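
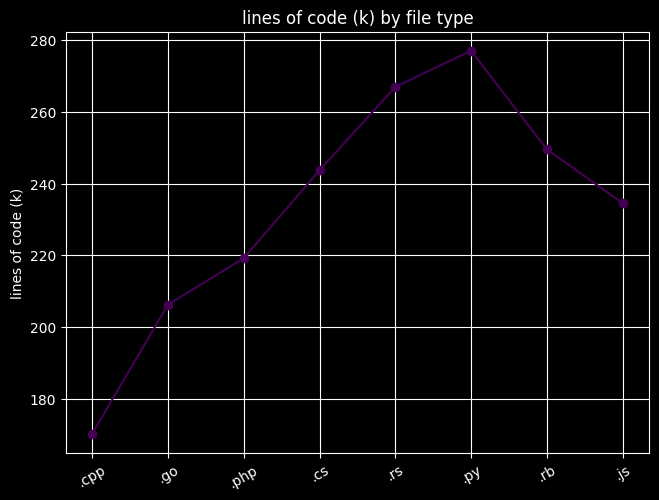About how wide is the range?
≈ 110

Max .py ≈ 280, min .cpp ≈ 170; range ≈ 110.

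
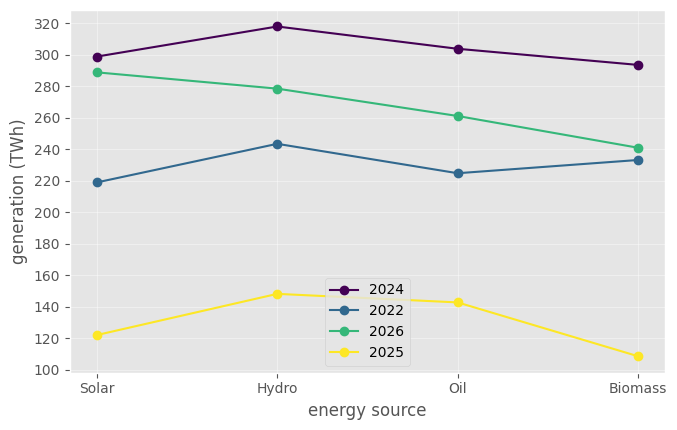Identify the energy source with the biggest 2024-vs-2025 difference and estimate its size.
Biomass: 2024 ≈ 300, 2025 ≈ 100 → gap ≈ 200. Next-largest (Solar) is only ≈ 180.

Biomass, ≈ 200 TWh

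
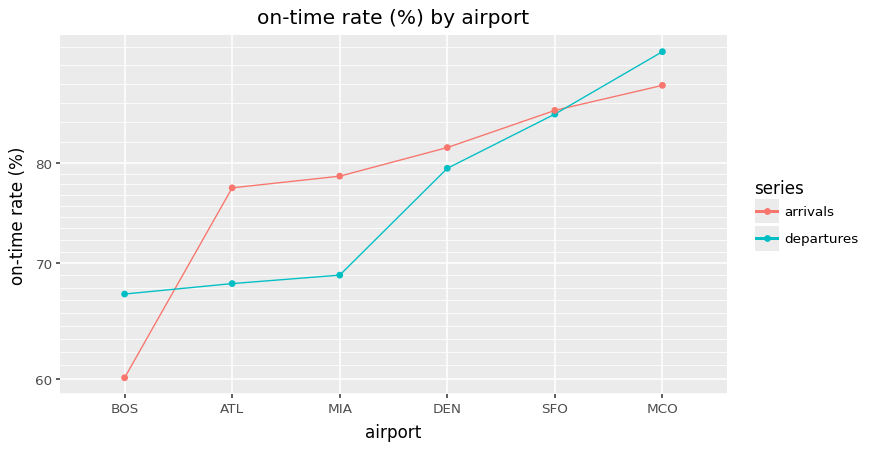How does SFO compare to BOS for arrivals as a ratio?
SFO ≈ 85, BOS ≈ 60; 85/60 ≈ 1.42.

≈ 1.42×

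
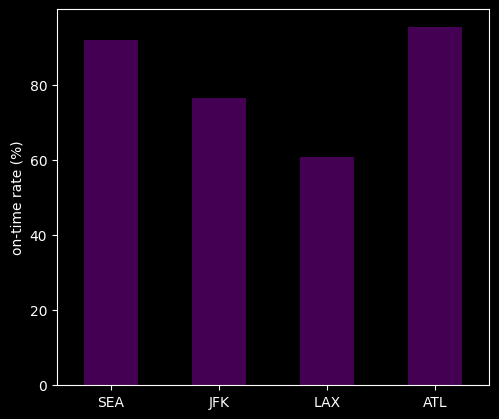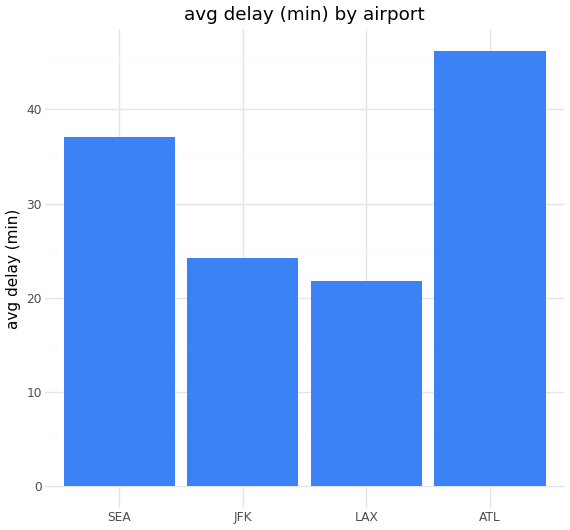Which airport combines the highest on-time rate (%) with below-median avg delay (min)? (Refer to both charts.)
Chart 2 median avg delay (min) ≈ 30; below-median airports: JFK, LAX. Among those, JFK has the highest on-time rate (%) (≈ 80).

JFK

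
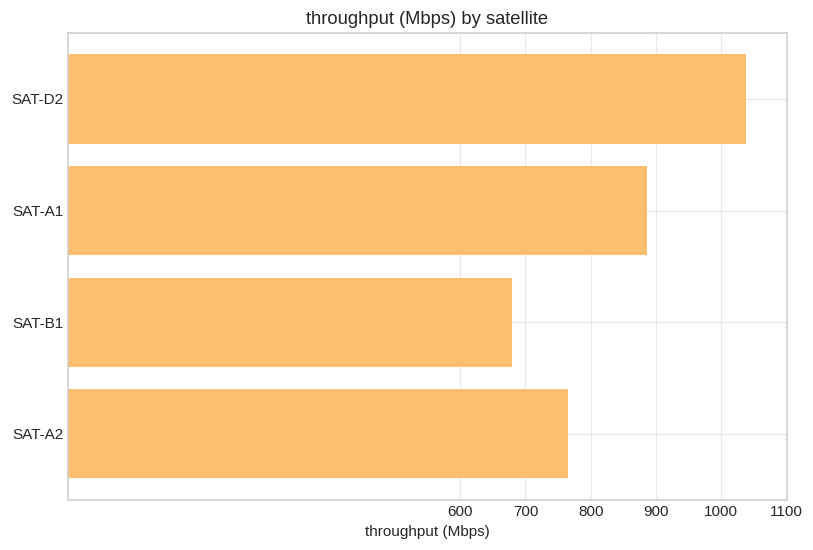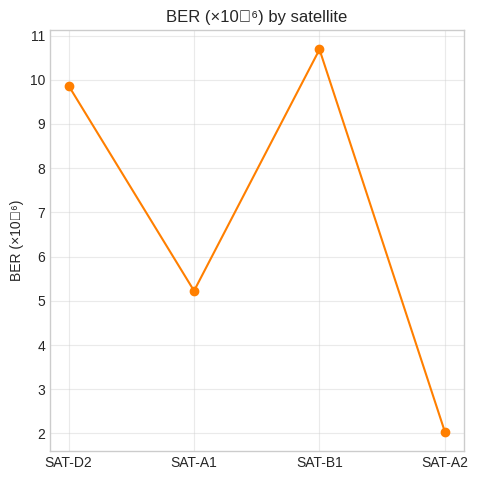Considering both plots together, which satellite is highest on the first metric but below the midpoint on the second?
SAT-A1

Chart 2 median BER (×10⁻⁶) ≈ 8; below-median satellites: SAT-A1, SAT-A2. Among those, SAT-A1 has the highest throughput (Mbps) (≈ 900).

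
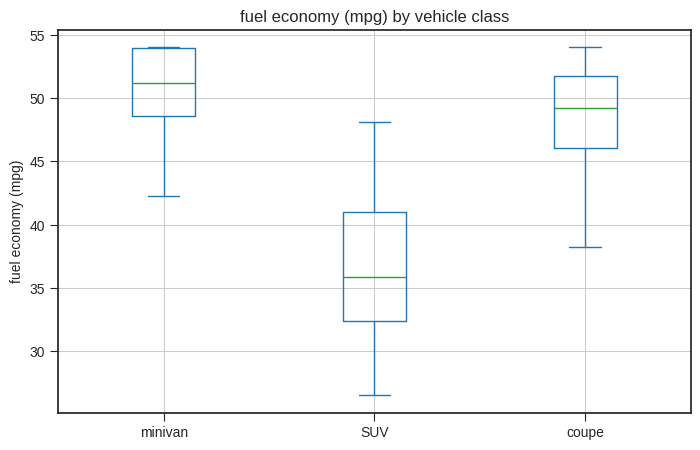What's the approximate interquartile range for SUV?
≈ 10

Q3 ≈ 42, Q1 ≈ 32; IQR ≈ 10.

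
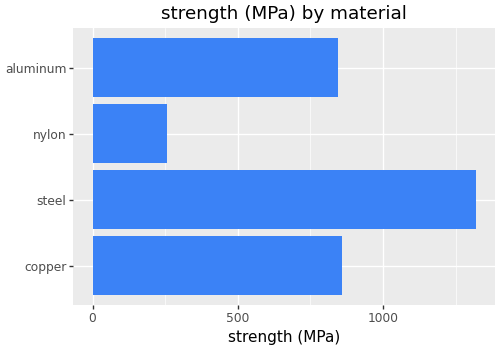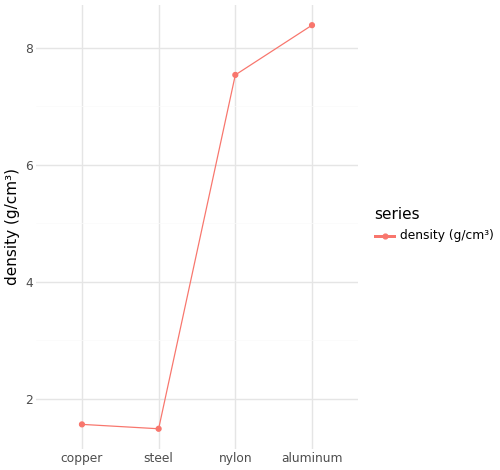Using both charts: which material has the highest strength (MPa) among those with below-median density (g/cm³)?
steel

Chart 2 median density (g/cm³) ≈ 5; below-median materials: copper, steel. Among those, steel has the highest strength (MPa) (≈ 1400).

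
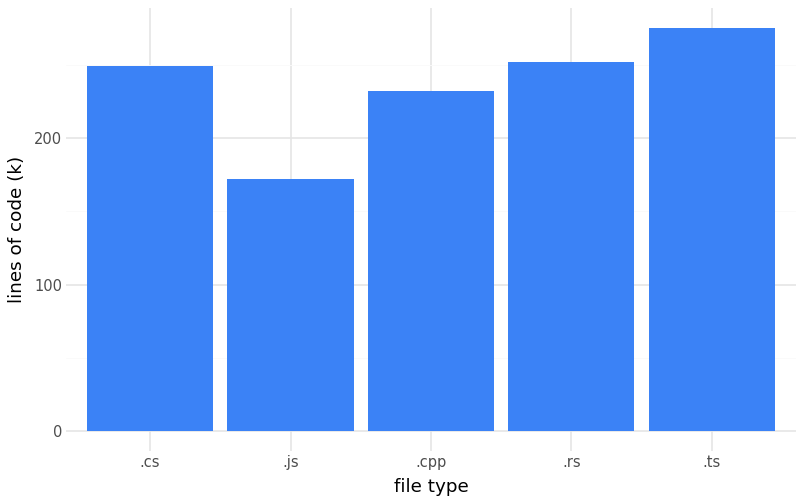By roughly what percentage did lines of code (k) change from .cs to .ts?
≈ +10%

.cs ≈ 250, .ts ≈ 275; (275 − 250) / 250 ≈ +10%.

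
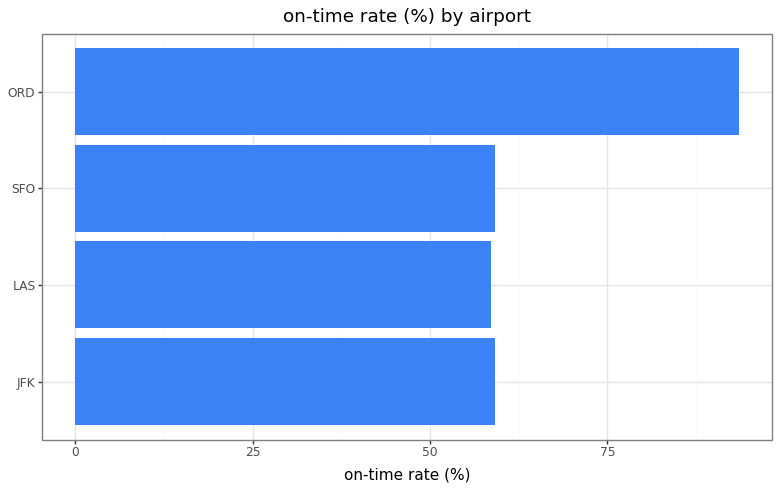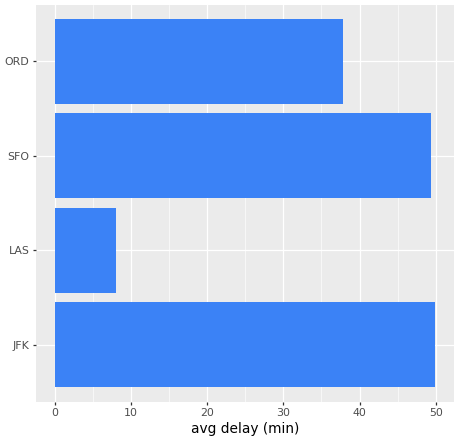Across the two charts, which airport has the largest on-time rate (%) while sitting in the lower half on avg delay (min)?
ORD

Chart 2 median avg delay (min) ≈ 45; below-median airports: LAS, ORD. Among those, ORD has the highest on-time rate (%) (≈ 90).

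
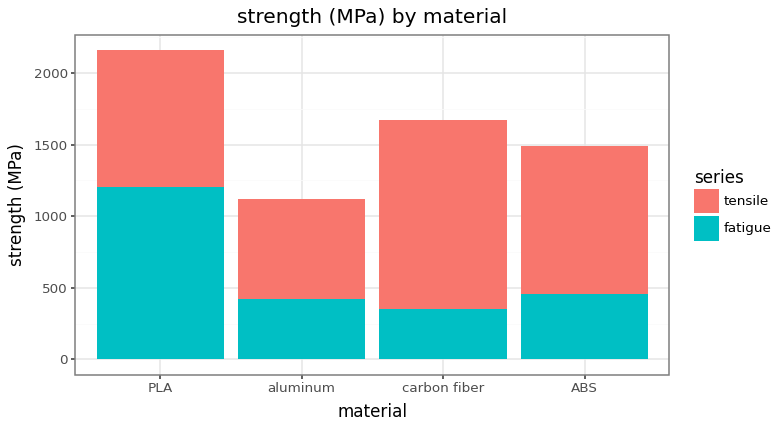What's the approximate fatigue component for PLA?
≈ 1200

fatigue top ≈ 1200, bottom ≈ 0; segment ≈ 1200.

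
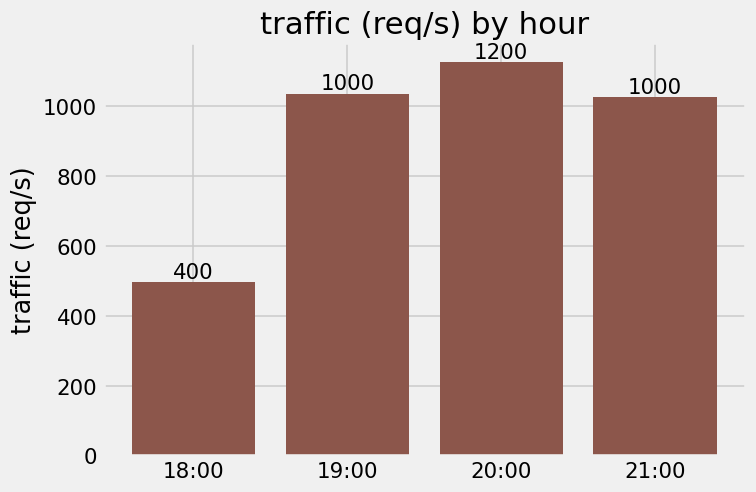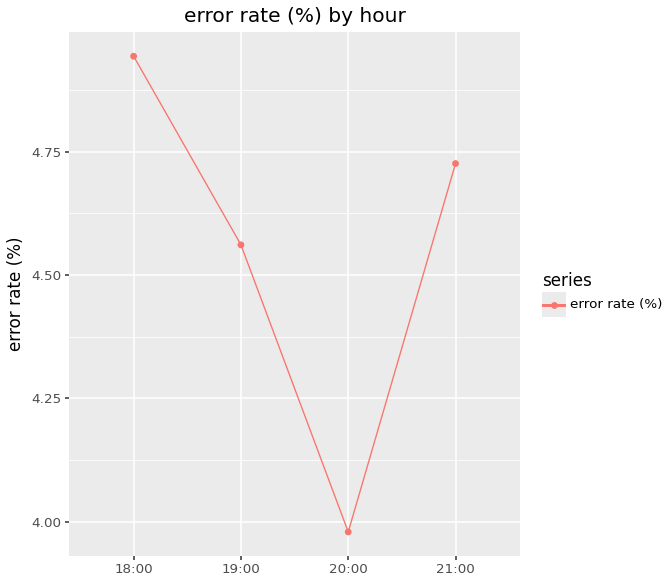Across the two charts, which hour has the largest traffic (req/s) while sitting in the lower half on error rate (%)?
Chart 2 median error rate (%) ≈ 4.5; below-median hours: 19:00, 20:00. Among those, 20:00 has the highest traffic (req/s) (≈ 1200).

20:00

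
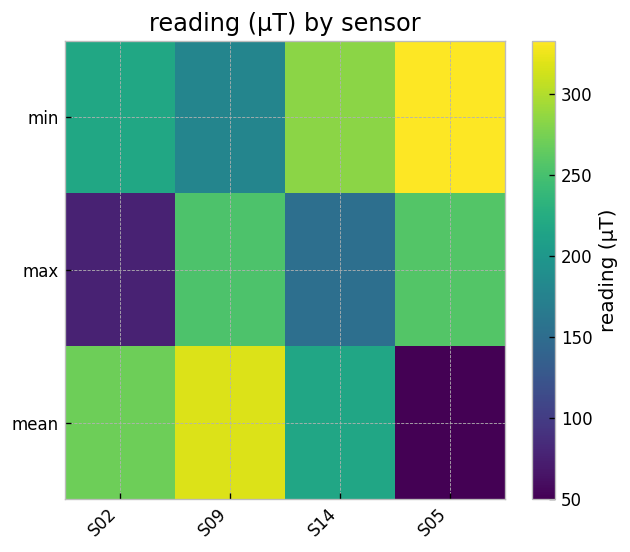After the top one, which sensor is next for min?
S14

Top 3 for min: S05 ≈ 325, S14 ≈ 275, S02 ≈ 225.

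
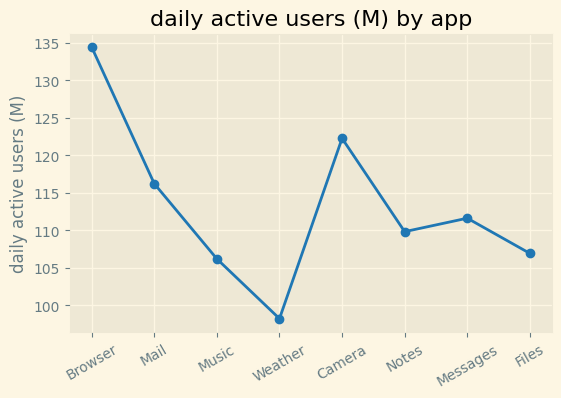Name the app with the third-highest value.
Top 4: Browser ≈ 135, Camera ≈ 120, Mail ≈ 115, Messages ≈ 110.

Mail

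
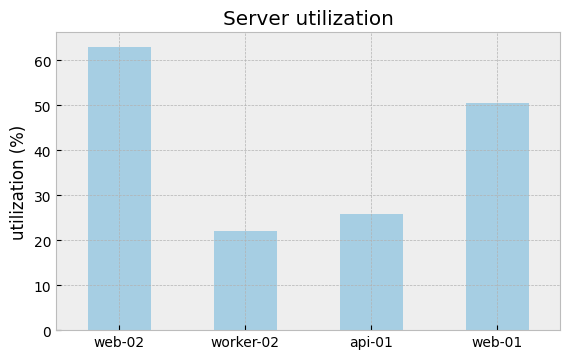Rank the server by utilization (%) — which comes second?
web-01

Top 3: web-02 ≈ 60, web-01 ≈ 50, api-01 ≈ 30.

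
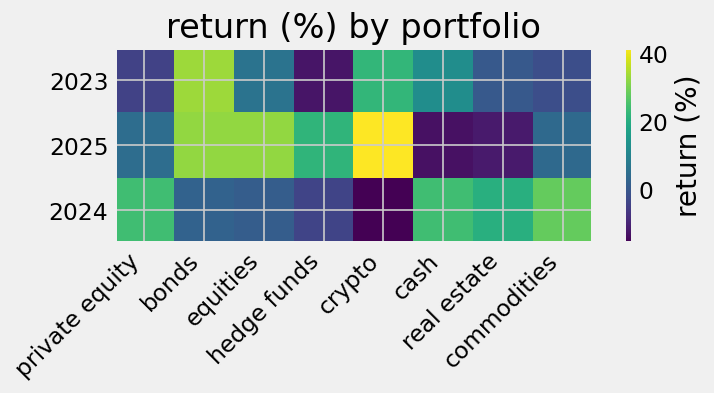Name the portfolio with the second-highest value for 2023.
Top 3 for 2023: bonds ≈ 35, crypto ≈ 20, cash ≈ 10.

crypto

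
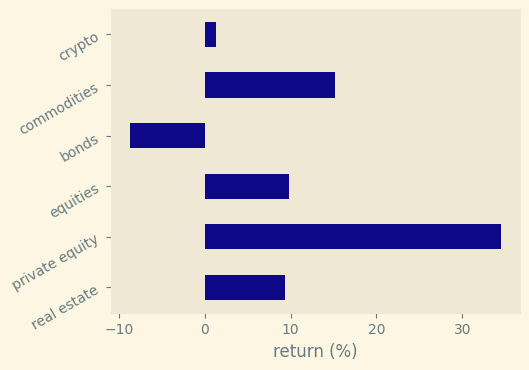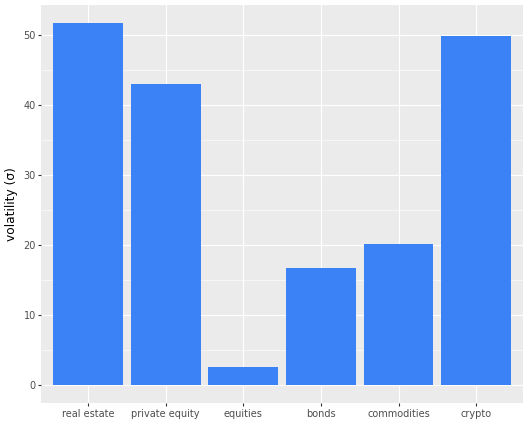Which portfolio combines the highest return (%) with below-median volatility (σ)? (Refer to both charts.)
commodities

Chart 2 median volatility (σ) ≈ 30; below-median portfolios: equities, bonds, commodities. Among those, commodities has the highest return (%) (≈ 15).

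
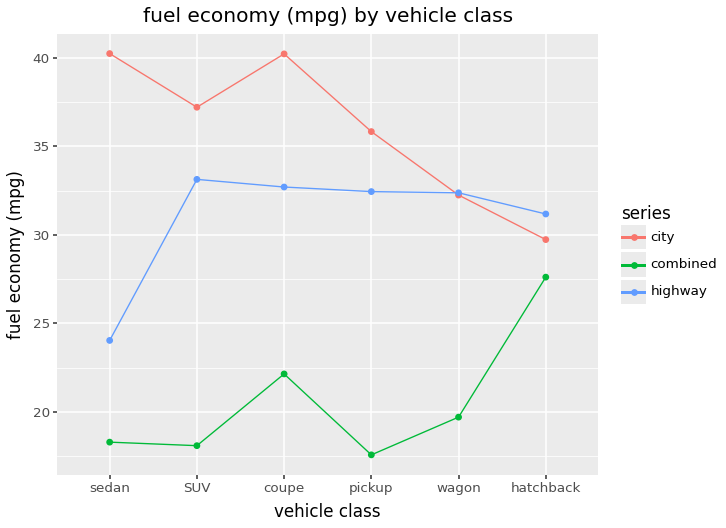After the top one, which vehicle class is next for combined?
Top 3 for combined: hatchback ≈ 28, coupe ≈ 22, wagon ≈ 20.

coupe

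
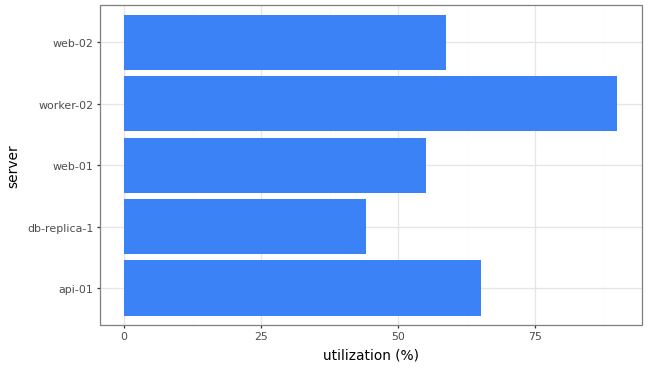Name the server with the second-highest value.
Top 3: worker-02 ≈ 90, api-01 ≈ 70, web-02 ≈ 60.

api-01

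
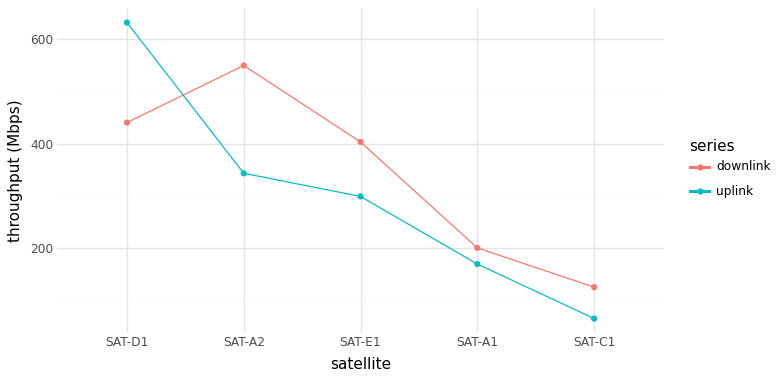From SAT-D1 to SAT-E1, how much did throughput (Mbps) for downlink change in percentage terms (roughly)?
SAT-D1 ≈ 450, SAT-E1 ≈ 400; (400 − 450) / 450 ≈ -11.1%.

≈ -11.1%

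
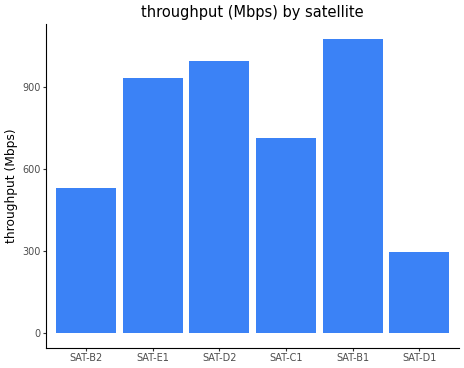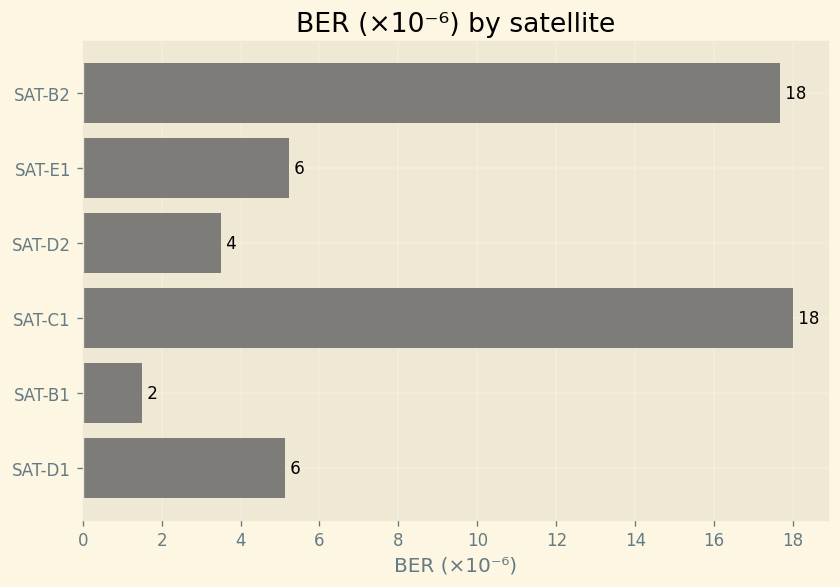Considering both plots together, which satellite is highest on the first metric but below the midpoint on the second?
Chart 2 median BER (×10⁻⁶) ≈ 6; below-median satellites: SAT-D2, SAT-B1, SAT-D1. Among those, SAT-B1 has the highest throughput (Mbps) (≈ 1100).

SAT-B1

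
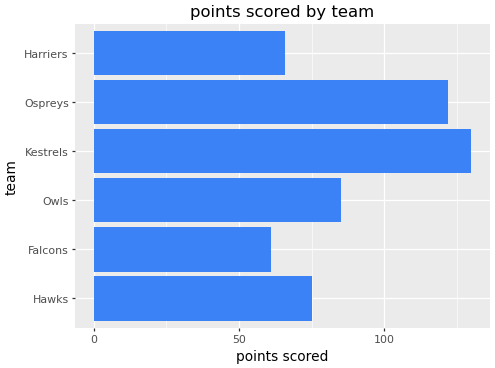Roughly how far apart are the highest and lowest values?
≈ 60

Max Kestrels ≈ 120, min Falcons ≈ 60; range ≈ 60.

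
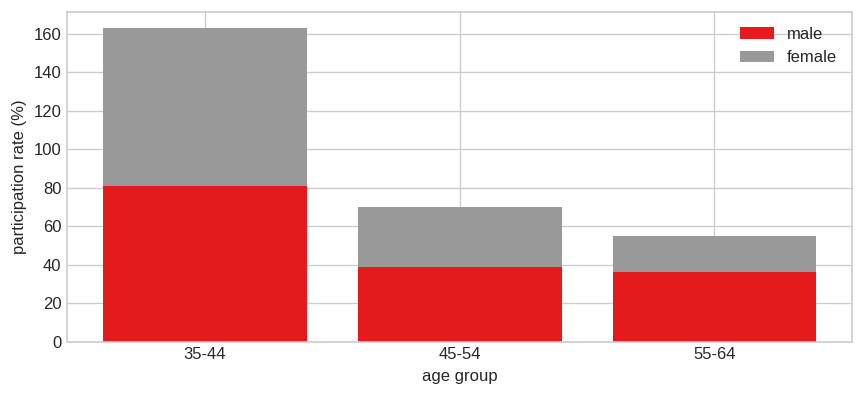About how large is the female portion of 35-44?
≈ 80

female top ≈ 160, bottom ≈ 80; segment ≈ 80.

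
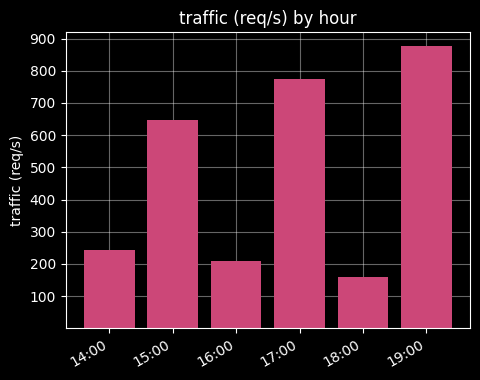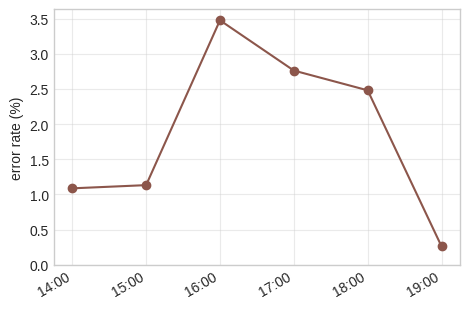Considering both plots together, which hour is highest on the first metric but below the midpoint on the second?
19:00

Chart 2 median error rate (%) ≈ 2; below-median hours: 14:00, 15:00, 19:00. Among those, 19:00 has the highest traffic (req/s) (≈ 900).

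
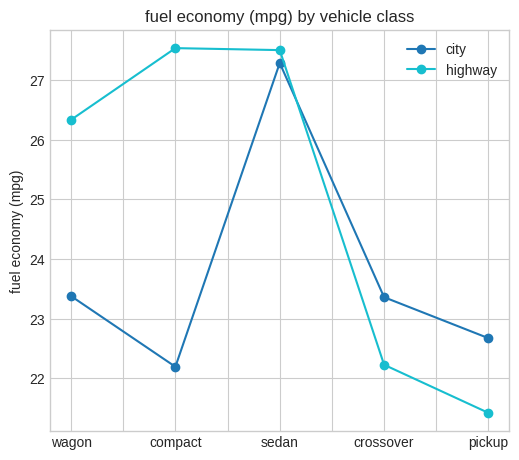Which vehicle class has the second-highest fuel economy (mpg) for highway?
Top 3 for highway: compact ≈ 28, sedan ≈ 27, wagon ≈ 26.

sedan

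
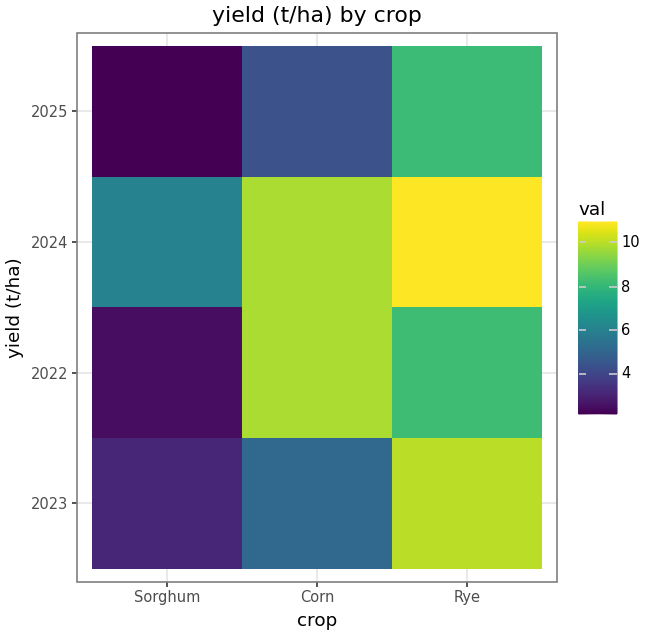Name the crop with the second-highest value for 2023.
Corn

Top 3 for 2023: Rye ≈ 10, Corn ≈ 5, Sorghum ≈ 3.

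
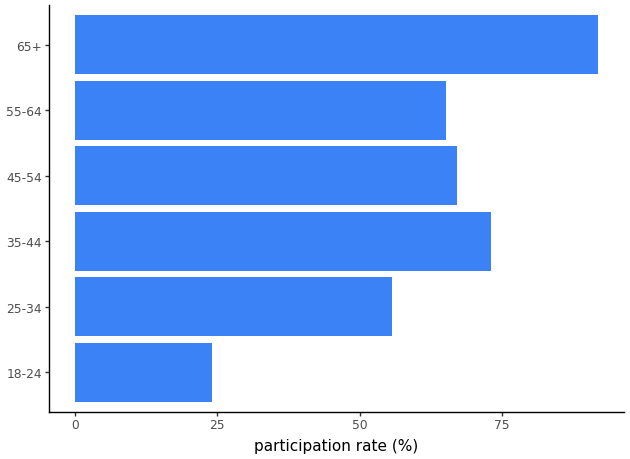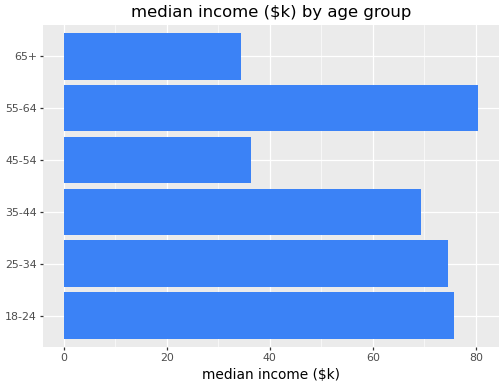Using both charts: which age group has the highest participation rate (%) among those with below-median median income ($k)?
Chart 2 median median income ($k) ≈ 70; below-median age groups: 35-44, 45-54, 65+. Among those, 65+ has the highest participation rate (%) (≈ 90).

65+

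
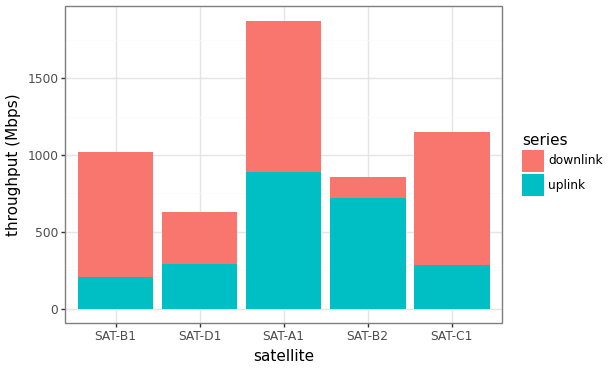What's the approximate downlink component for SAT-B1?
≈ 800

downlink top ≈ 1000, bottom ≈ 200; segment ≈ 800.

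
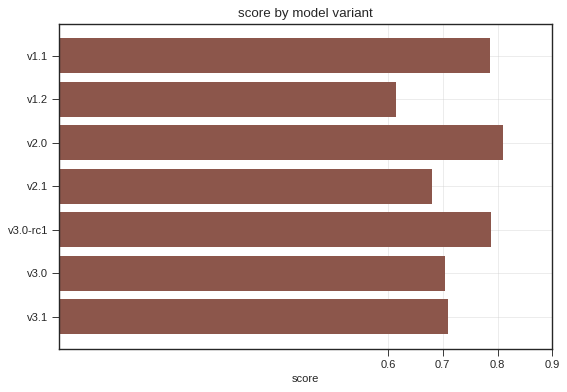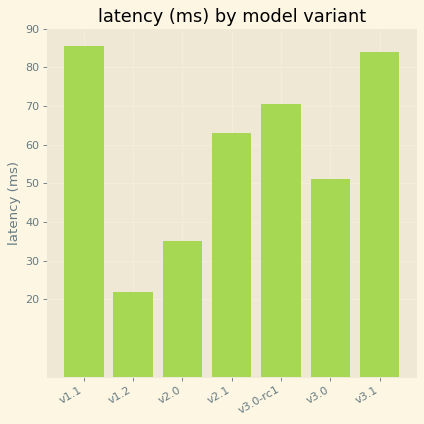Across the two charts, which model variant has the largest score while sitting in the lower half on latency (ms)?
Chart 2 median latency (ms) ≈ 60; below-median model variants: v1.2, v2.0, v3.0. Among those, v2.0 has the highest score (≈ 0.8).

v2.0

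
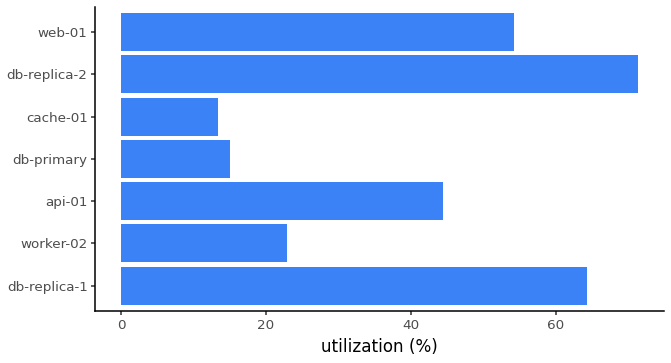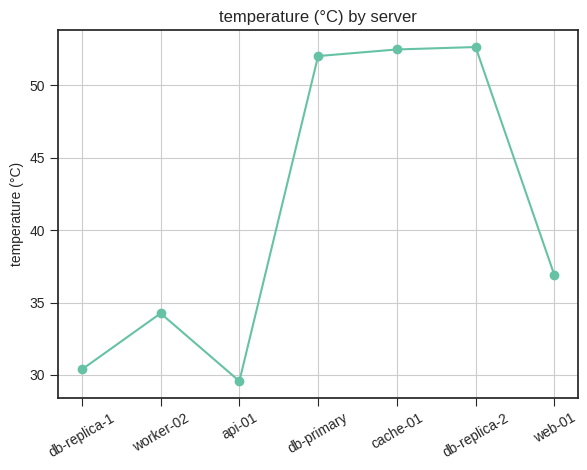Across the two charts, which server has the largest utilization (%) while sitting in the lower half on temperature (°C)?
db-replica-1

Chart 2 median temperature (°C) ≈ 35; below-median servers: db-replica-1, worker-02, api-01. Among those, db-replica-1 has the highest utilization (%) (≈ 60).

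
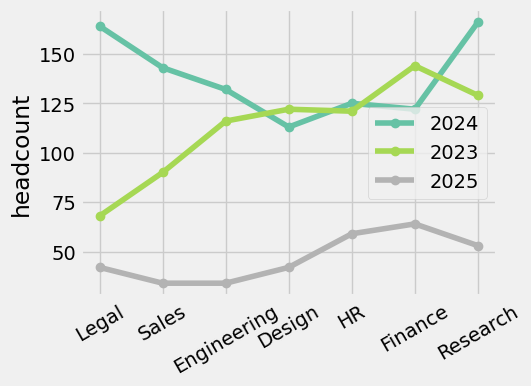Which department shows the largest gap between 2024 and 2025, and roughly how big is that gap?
Legal, ≈ 120

Legal: 2024 ≈ 160, 2025 ≈ 40 → gap ≈ 120. Next-largest (Research) is only ≈ 100.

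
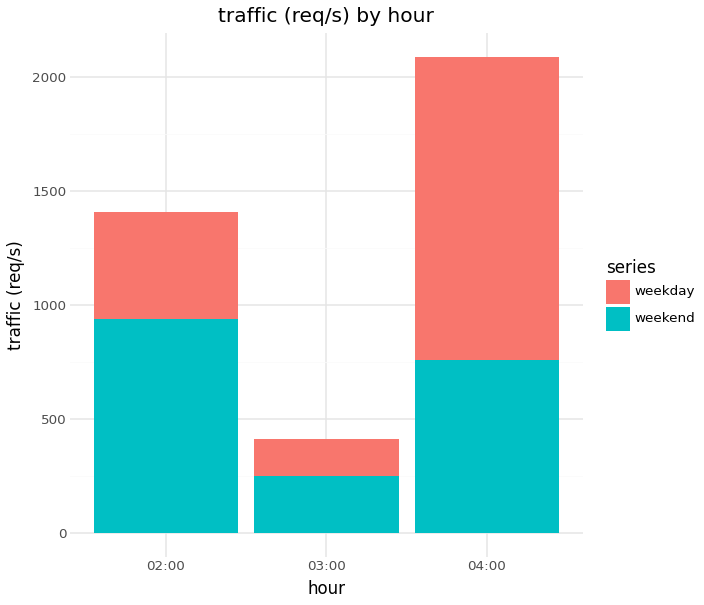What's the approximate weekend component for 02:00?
≈ 1000

weekend top ≈ 1000, bottom ≈ 0; segment ≈ 1000.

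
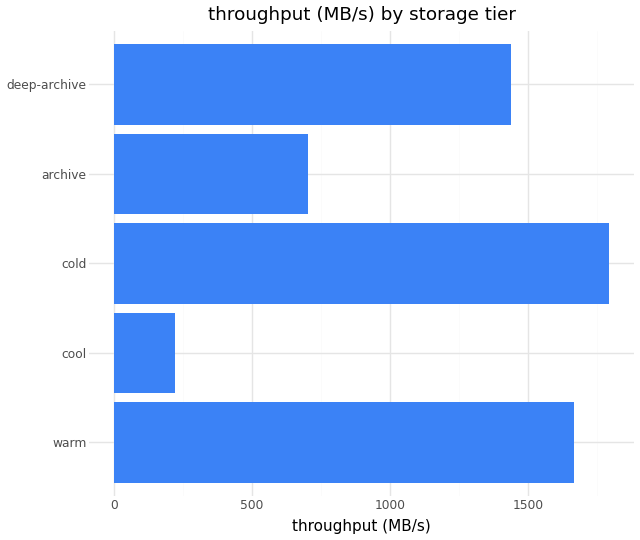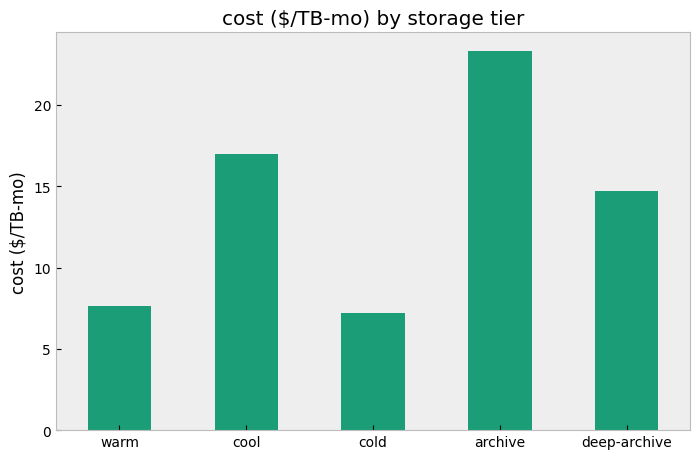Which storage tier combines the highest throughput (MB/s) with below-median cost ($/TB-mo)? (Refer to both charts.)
cold

Chart 2 median cost ($/TB-mo) ≈ 15; below-median storage tiers: warm, cold. Among those, cold has the highest throughput (MB/s) (≈ 1800).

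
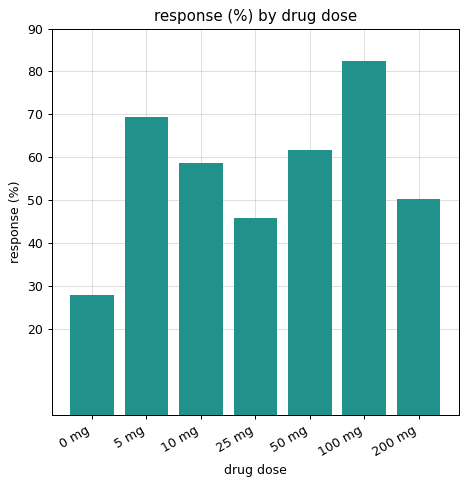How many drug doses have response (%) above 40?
Above 40: 5 mg, 10 mg, 25 mg, 50 mg, 100 mg, 200 mg.

6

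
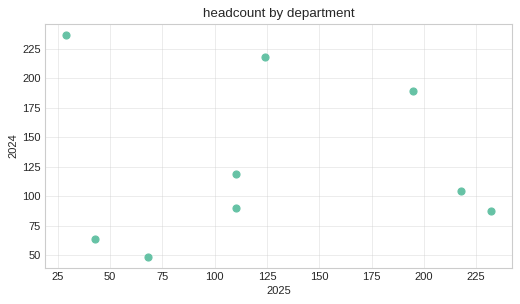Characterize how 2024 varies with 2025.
Points are roughly uncorrelated; weak (|r| ≈ 0.1).

no clear correlation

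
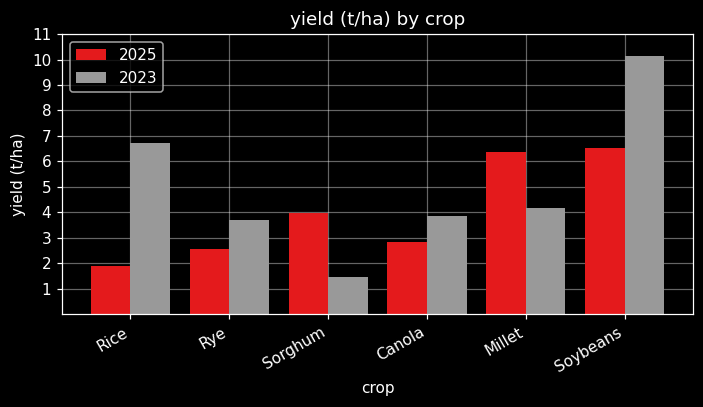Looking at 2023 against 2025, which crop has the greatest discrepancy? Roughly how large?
Rice: 2023 ≈ 7, 2025 ≈ 2 → gap ≈ 5. Next-largest (Soybeans) is only ≈ 3.

Rice, ≈ 5 t/ha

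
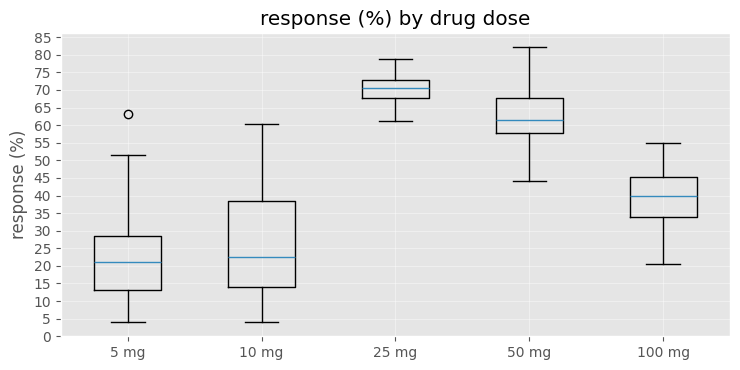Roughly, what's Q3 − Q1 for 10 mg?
≈ 25

Q3 ≈ 40, Q1 ≈ 15; IQR ≈ 25.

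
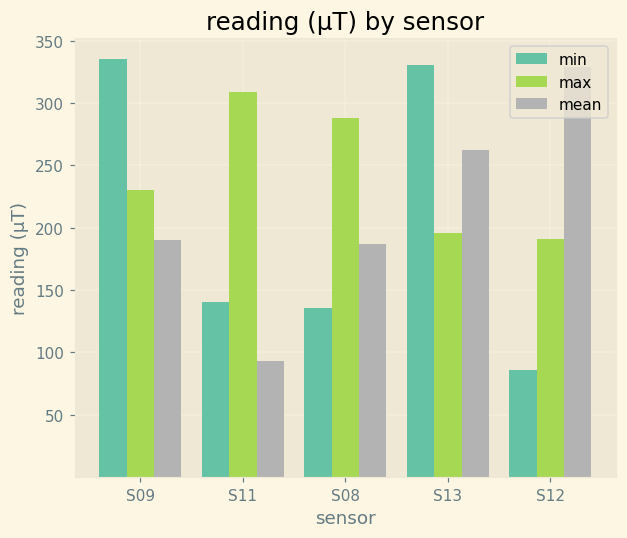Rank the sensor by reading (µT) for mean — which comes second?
Top 3 for mean: S12 ≈ 350, S13 ≈ 250, S09 ≈ 200.

S13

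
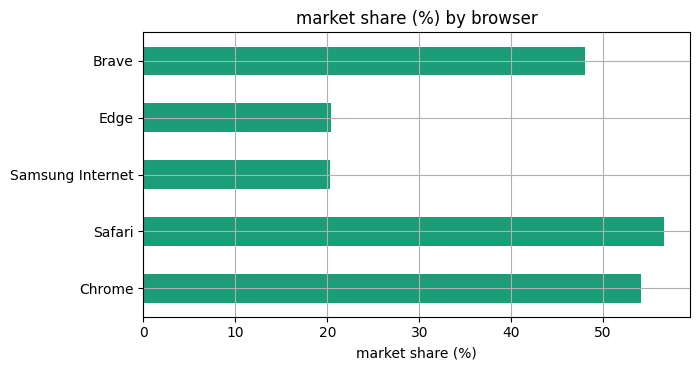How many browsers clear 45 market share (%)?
Above 45: Chrome, Safari, Brave.

3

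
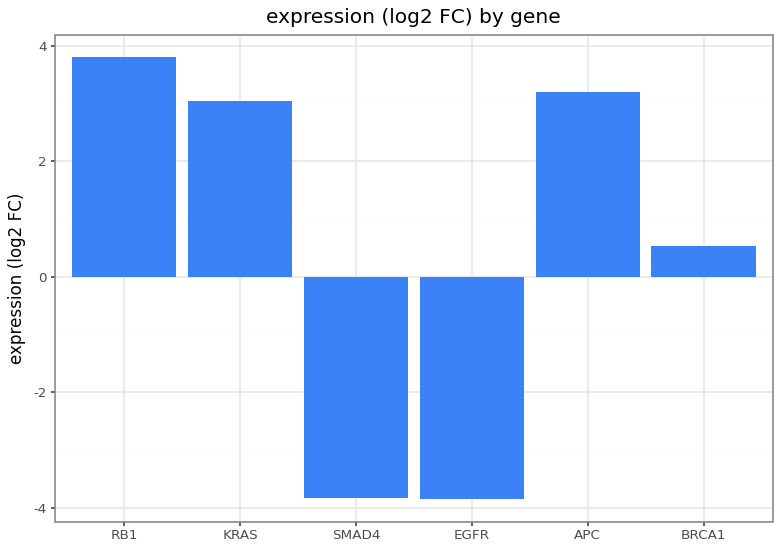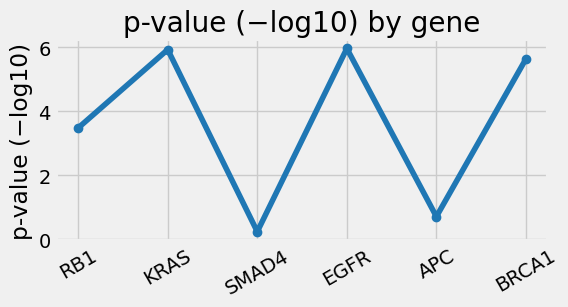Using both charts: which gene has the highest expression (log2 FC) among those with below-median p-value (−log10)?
Chart 2 median p-value (−log10) ≈ 5; below-median genes: RB1, SMAD4, APC. Among those, RB1 has the highest expression (log2 FC) (≈ 4).

RB1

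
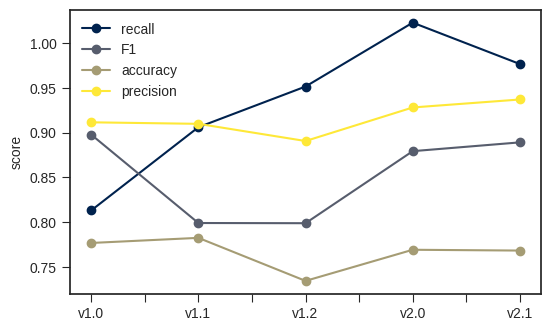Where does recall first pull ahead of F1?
v1.1

v1.0: recall ≈ 0.80 vs F1 ≈ 0.90 (not yet); v1.1: recall ≈ 0.90 vs F1 ≈ 0.80 (first crossover).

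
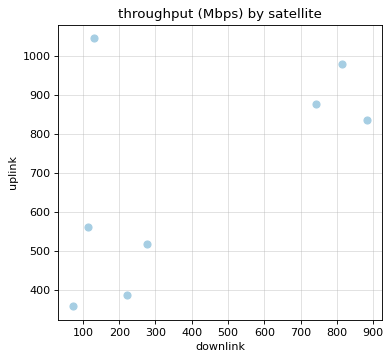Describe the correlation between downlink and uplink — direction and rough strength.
Points are positively correlated; moderate (|r| ≈ 0.6).

positive, moderate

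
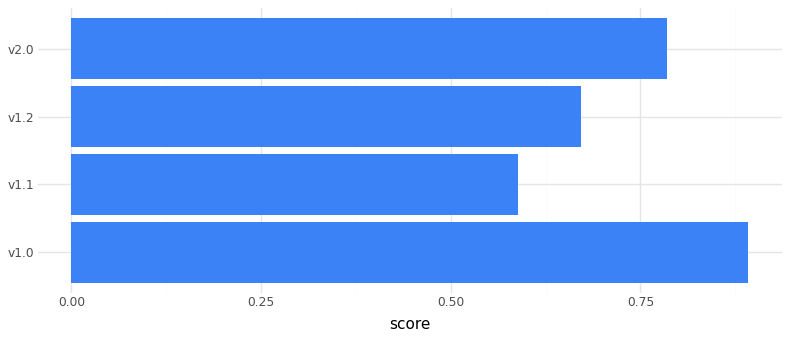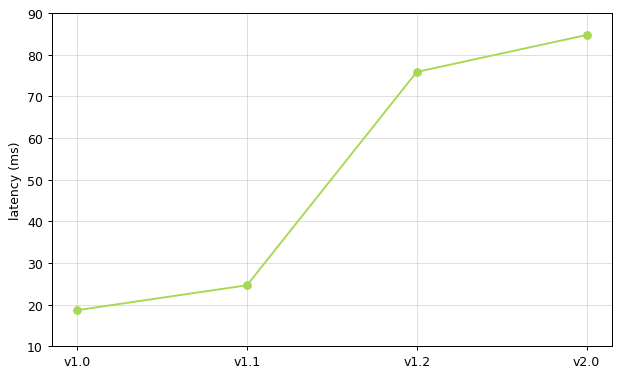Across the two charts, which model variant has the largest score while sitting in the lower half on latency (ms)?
v1.0

Chart 2 median latency (ms) ≈ 50; below-median model variants: v1.0, v1.1. Among those, v1.0 has the highest score (≈ 0.9).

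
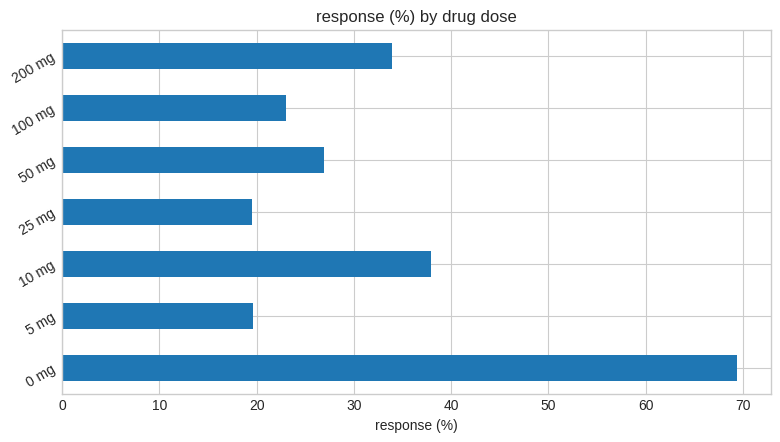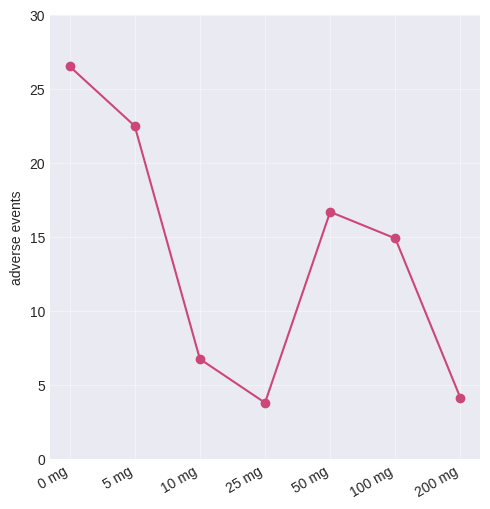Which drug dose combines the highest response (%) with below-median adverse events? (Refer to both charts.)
Chart 2 median adverse events ≈ 15; below-median drug doses: 10 mg, 25 mg, 200 mg. Among those, 10 mg has the highest response (%) (≈ 40).

10 mg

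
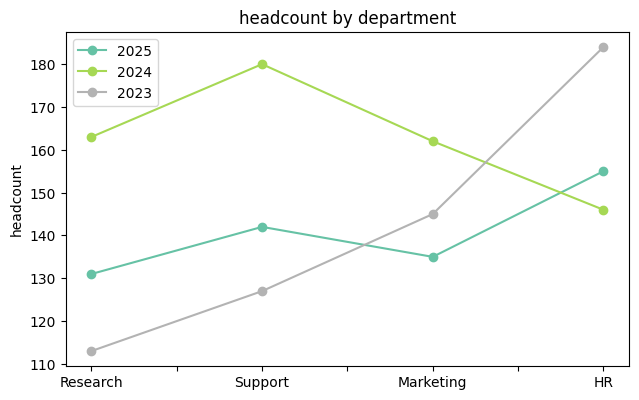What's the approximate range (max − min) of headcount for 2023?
Max HR ≈ 180, min Research ≈ 110; range ≈ 70.

≈ 70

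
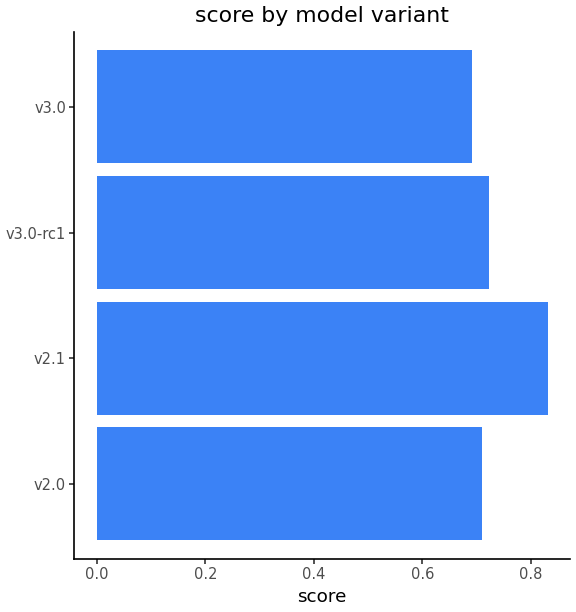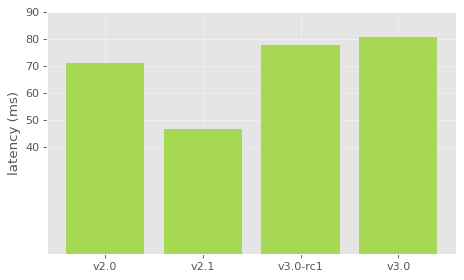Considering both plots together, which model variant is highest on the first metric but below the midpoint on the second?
v2.1

Chart 2 median latency (ms) ≈ 70; below-median model variants: v2.0, v2.1. Among those, v2.1 has the highest score (≈ 0.8).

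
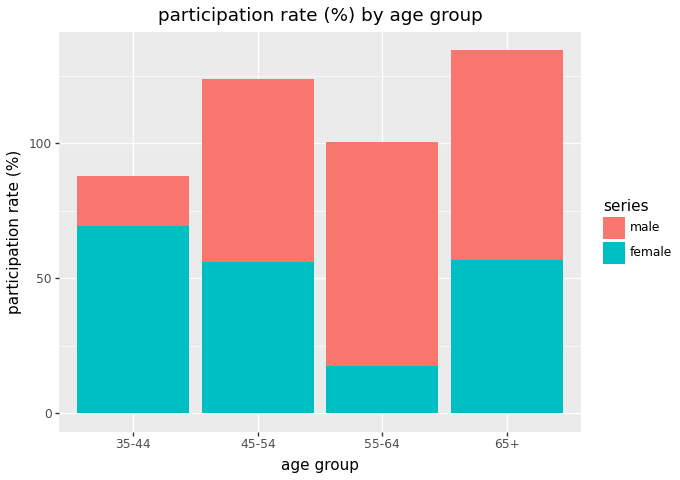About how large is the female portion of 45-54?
≈ 60

female top ≈ 60, bottom ≈ 0; segment ≈ 60.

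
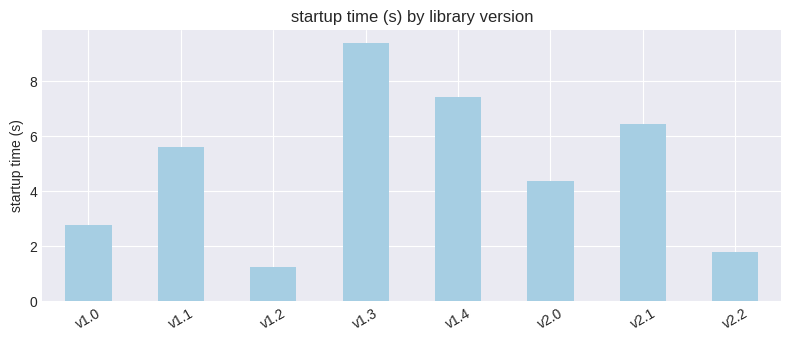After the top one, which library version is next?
Top 3: v1.3 ≈ 9, v1.4 ≈ 7, v2.1 ≈ 6.

v1.4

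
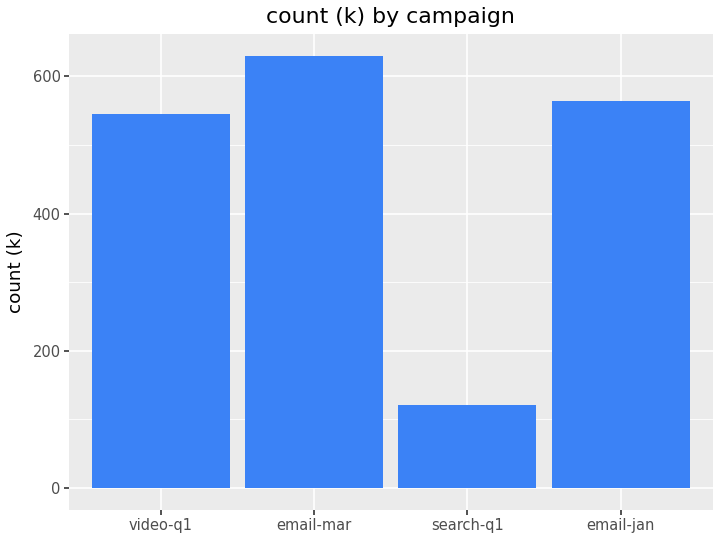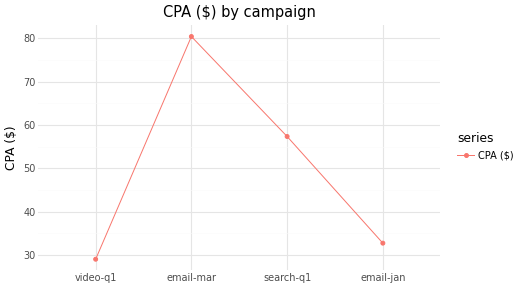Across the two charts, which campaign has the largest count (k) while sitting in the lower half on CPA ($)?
Chart 2 median CPA ($) ≈ 50; below-median campaigns: video-q1, email-jan. Among those, email-jan has the highest count (k) (≈ 600).

email-jan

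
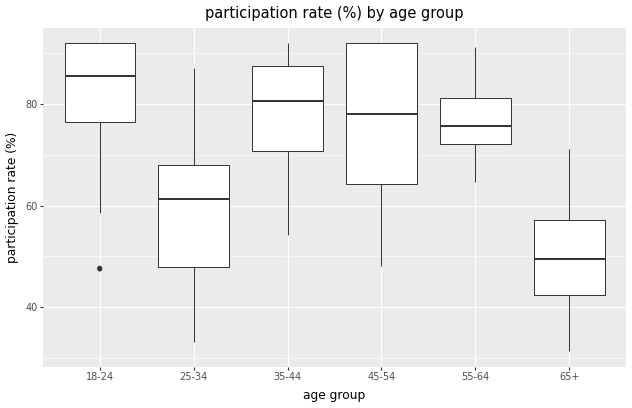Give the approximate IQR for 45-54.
Q3 ≈ 90, Q1 ≈ 65; IQR ≈ 25.

≈ 25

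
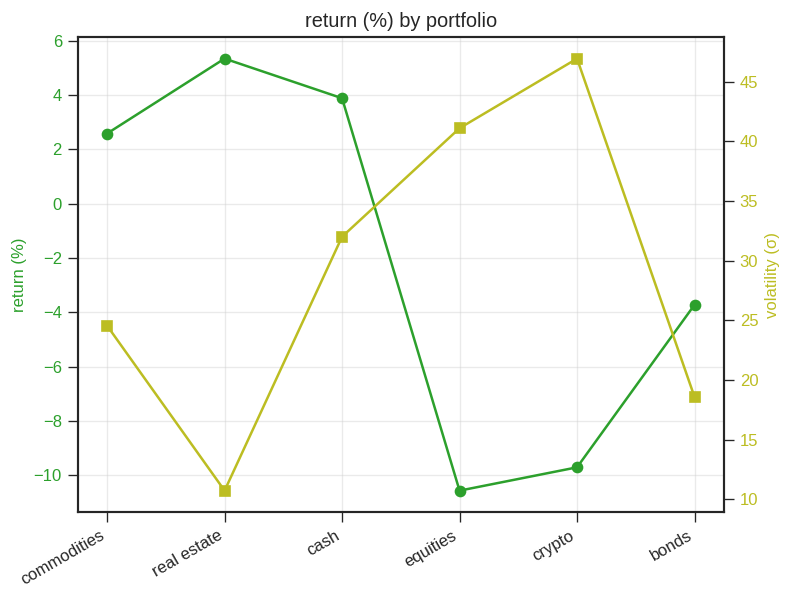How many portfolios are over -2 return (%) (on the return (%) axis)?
Above -2: commodities, real estate, cash.

3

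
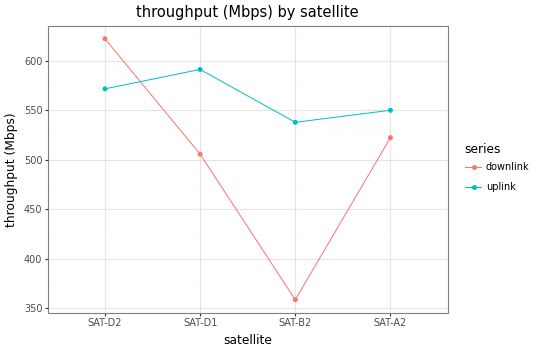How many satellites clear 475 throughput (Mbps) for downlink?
Above 475: SAT-D2, SAT-D1, SAT-A2.

3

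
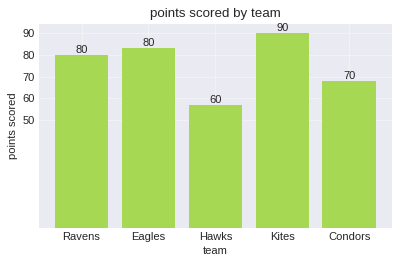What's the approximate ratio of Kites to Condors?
≈ 1.29×

Kites ≈ 90, Condors ≈ 70; 90/70 ≈ 1.29.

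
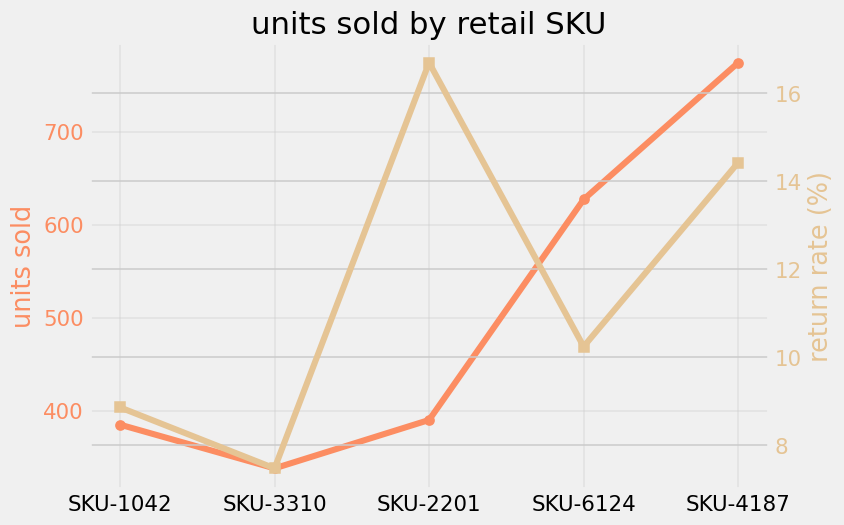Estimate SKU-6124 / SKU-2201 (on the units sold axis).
SKU-6124 ≈ 650, SKU-2201 ≈ 400; 650/400 ≈ 1.62.

≈ 1.62×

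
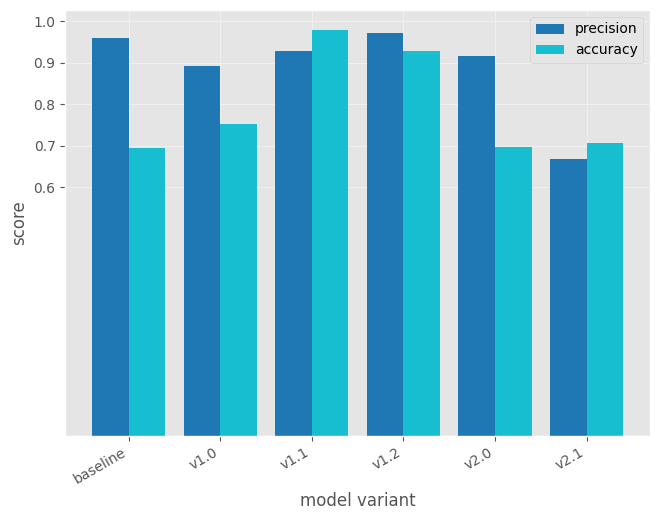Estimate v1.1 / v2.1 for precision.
v1.1 ≈ 0.9, v2.1 ≈ 0.7; 0.9/0.7 ≈ 1.29.

≈ 1.29×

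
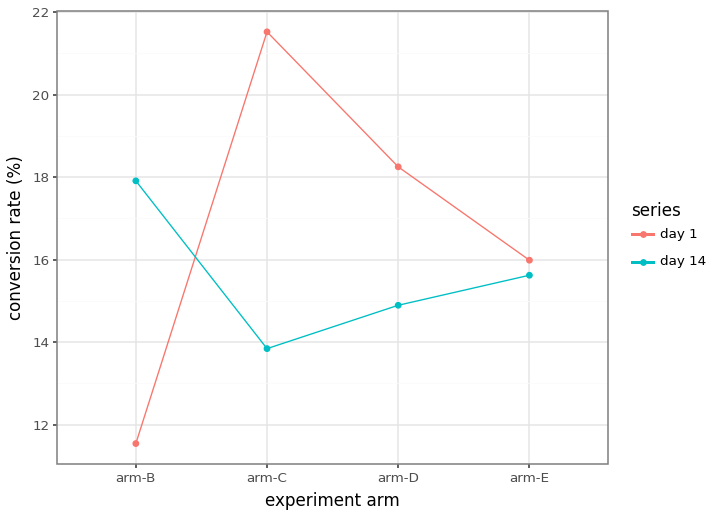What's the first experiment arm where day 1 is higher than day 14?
arm-B: day 1 ≈ 12 vs day 14 ≈ 18 (not yet); arm-C: day 1 ≈ 22 vs day 14 ≈ 14 (first crossover).

arm-C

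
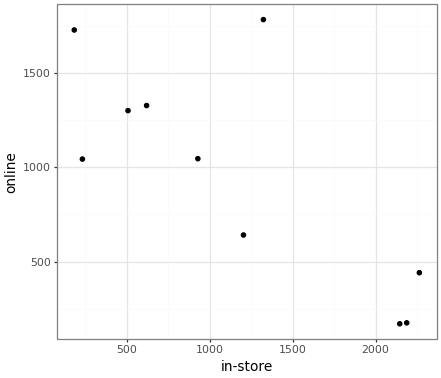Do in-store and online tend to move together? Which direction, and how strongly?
Points are negatively correlated; strong (|r| ≈ 0.8).

negative, strong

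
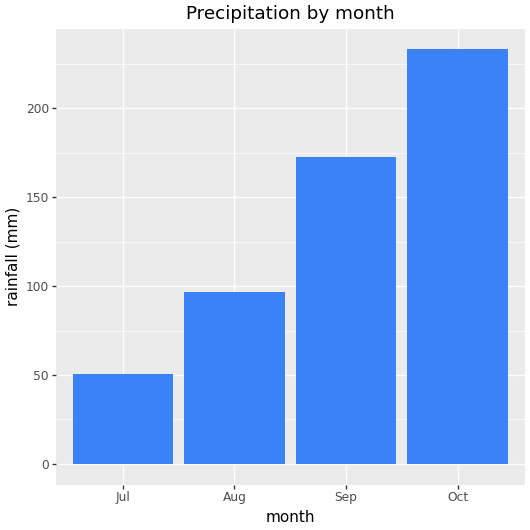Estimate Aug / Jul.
Aug ≈ 100, Jul ≈ 60; 100/60 ≈ 1.67.

≈ 1.67×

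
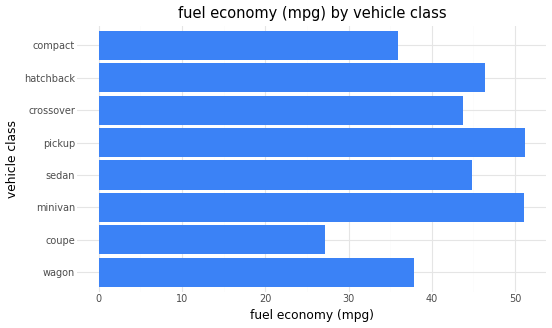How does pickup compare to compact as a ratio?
pickup ≈ 50, compact ≈ 35; 50/35 ≈ 1.43.

≈ 1.43×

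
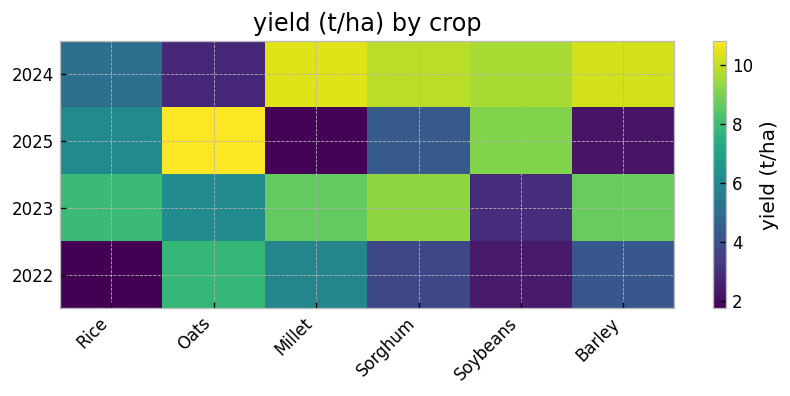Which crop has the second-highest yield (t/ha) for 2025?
Soybeans

Top 3 for 2025: Oats ≈ 11, Soybeans ≈ 9, Rice ≈ 6.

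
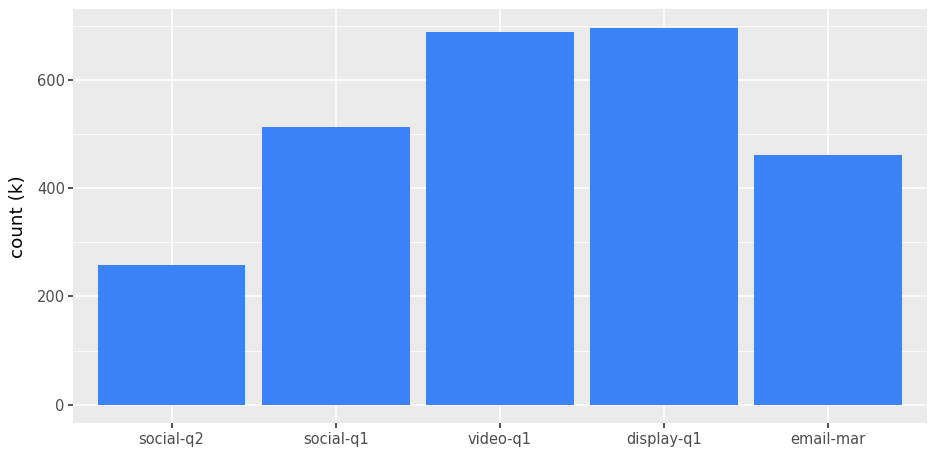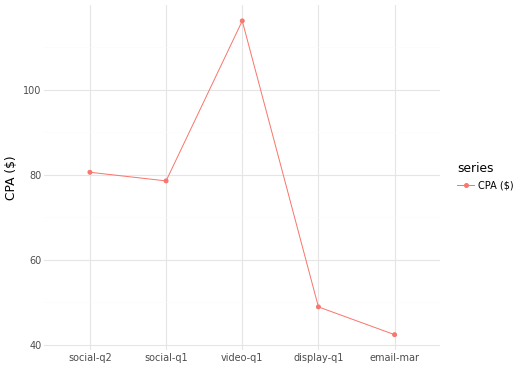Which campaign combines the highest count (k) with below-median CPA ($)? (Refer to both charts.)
Chart 2 median CPA ($) ≈ 80; below-median campaigns: display-q1, email-mar. Among those, display-q1 has the highest count (k) (≈ 700).

display-q1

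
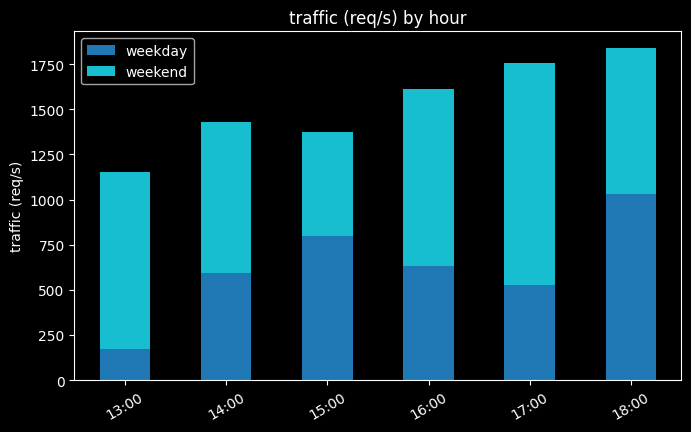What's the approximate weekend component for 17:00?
weekend top ≈ 1800, bottom ≈ 600; segment ≈ 1200.

≈ 1200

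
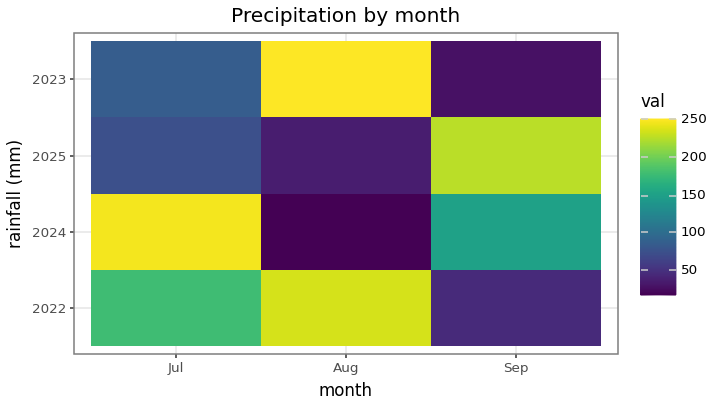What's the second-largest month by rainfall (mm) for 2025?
Jul

Top 3 for 2025: Sep ≈ 220, Jul ≈ 80, Aug ≈ 40.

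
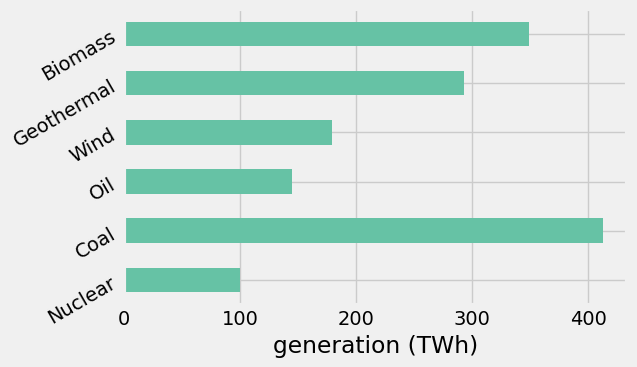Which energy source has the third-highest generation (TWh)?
Top 4: Coal ≈ 400, Biomass ≈ 350, Geothermal ≈ 300, Wind ≈ 200.

Geothermal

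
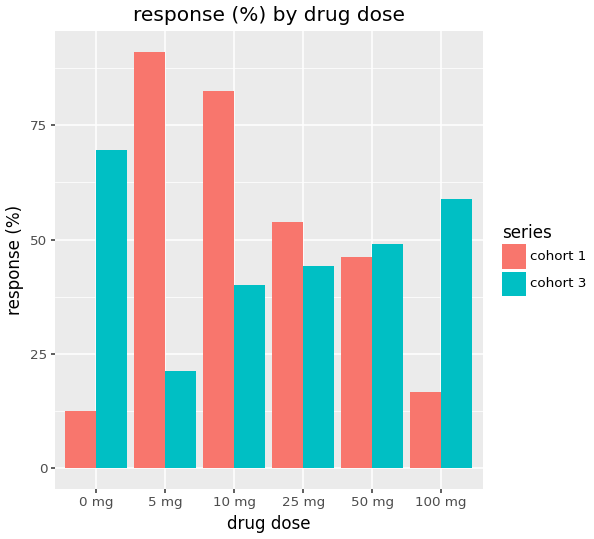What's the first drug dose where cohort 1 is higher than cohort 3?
0 mg: cohort 1 ≈ 10 vs cohort 3 ≈ 70 (not yet); 5 mg: cohort 1 ≈ 90 vs cohort 3 ≈ 20 (first crossover).

5 mg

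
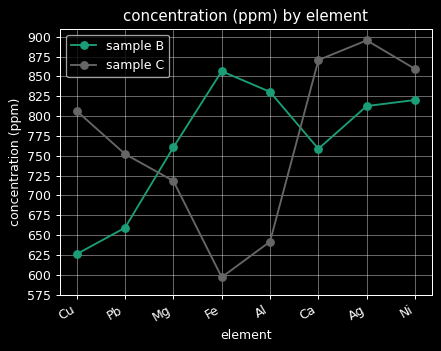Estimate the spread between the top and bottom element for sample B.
Max Fe ≈ 850, min Cu ≈ 625; range ≈ 225.

≈ 225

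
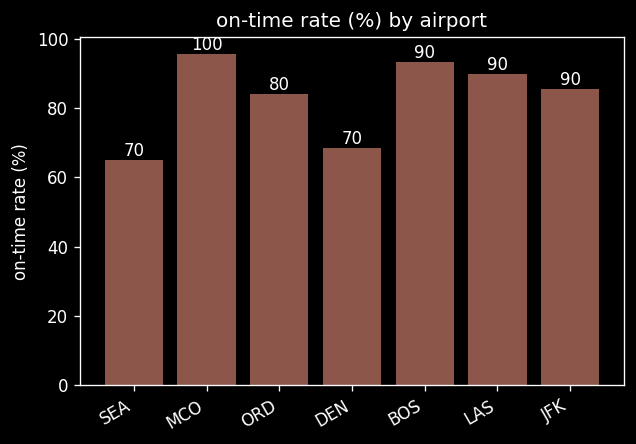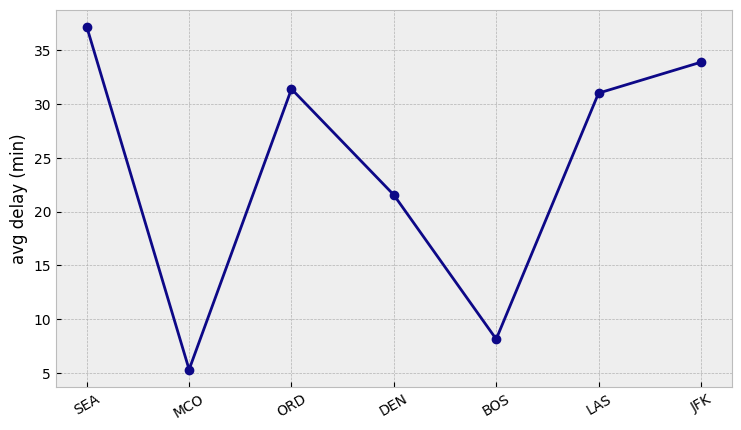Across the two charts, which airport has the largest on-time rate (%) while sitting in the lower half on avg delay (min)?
MCO

Chart 2 median avg delay (min) ≈ 30; below-median airports: MCO, DEN, BOS. Among those, MCO has the highest on-time rate (%) (≈ 100).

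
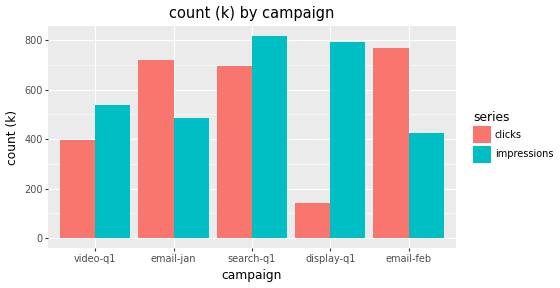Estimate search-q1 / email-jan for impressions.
search-q1 ≈ 800, email-jan ≈ 500; 800/500 ≈ 1.6.

≈ 1.6×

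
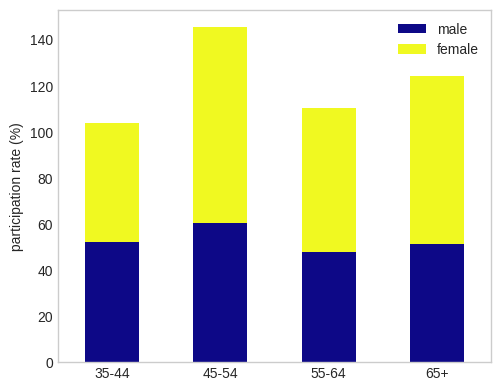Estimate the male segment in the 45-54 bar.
male top ≈ 60, bottom ≈ 0; segment ≈ 60.

≈ 60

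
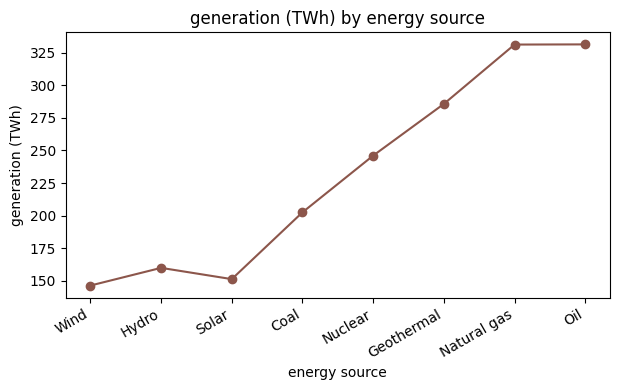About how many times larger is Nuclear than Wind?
≈ 1.71×

Nuclear ≈ 240, Wind ≈ 140; 240/140 ≈ 1.71.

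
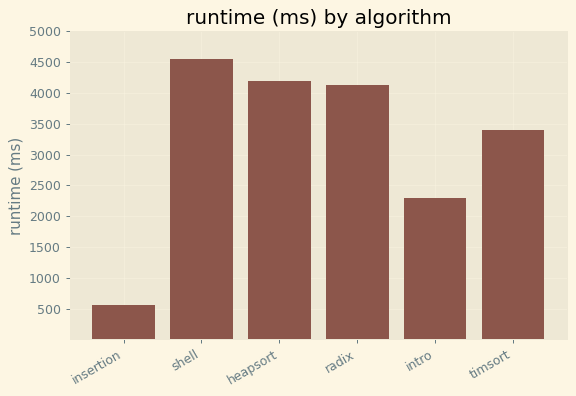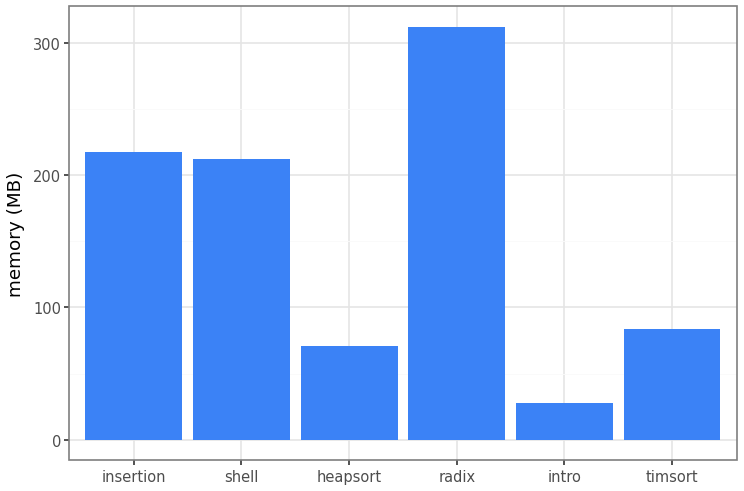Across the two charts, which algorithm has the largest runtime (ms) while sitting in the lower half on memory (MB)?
heapsort

Chart 2 median memory (MB) ≈ 150; below-median algorithms: heapsort, intro, timsort. Among those, heapsort has the highest runtime (ms) (≈ 4000).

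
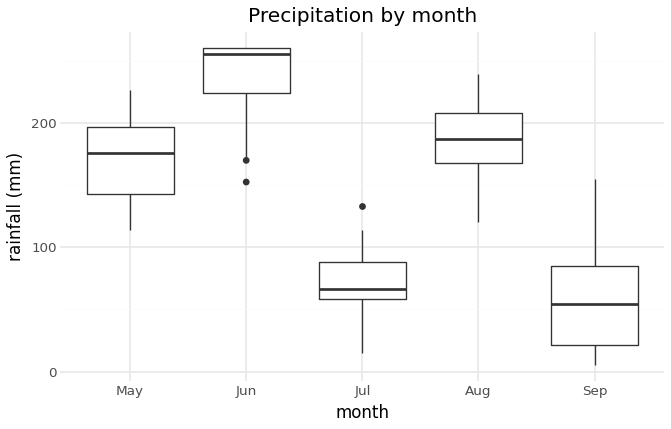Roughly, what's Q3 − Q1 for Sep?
Q3 ≈ 80, Q1 ≈ 20; IQR ≈ 60.

≈ 60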